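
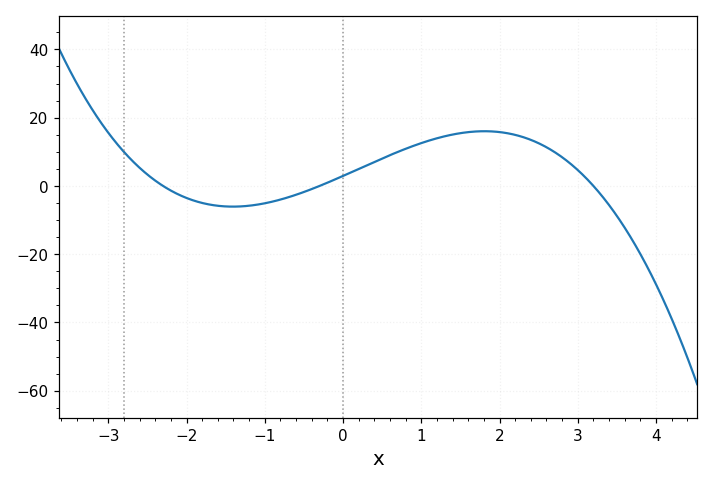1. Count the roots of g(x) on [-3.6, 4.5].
3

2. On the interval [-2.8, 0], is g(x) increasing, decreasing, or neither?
neither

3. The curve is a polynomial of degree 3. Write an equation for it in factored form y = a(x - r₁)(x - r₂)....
y = -1.33(x + 2.3)(x + 0.3)(x - 3.2)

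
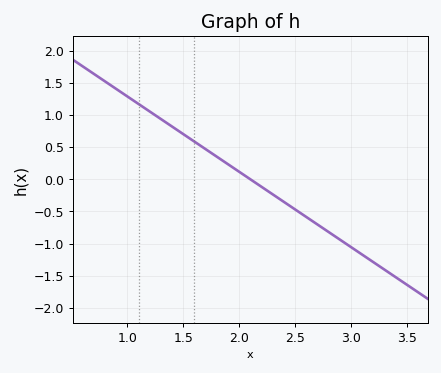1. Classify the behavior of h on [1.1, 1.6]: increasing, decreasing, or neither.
decreasing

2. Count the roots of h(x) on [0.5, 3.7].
1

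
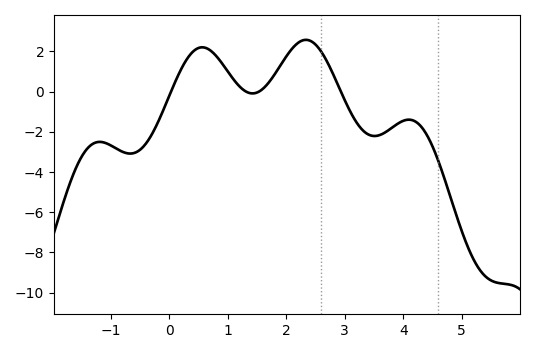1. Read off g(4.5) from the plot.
-2.72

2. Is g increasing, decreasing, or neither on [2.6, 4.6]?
neither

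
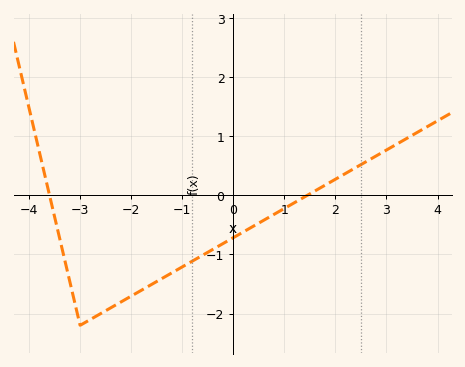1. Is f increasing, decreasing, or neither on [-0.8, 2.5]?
increasing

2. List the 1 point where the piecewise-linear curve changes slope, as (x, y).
(-3, -2.2)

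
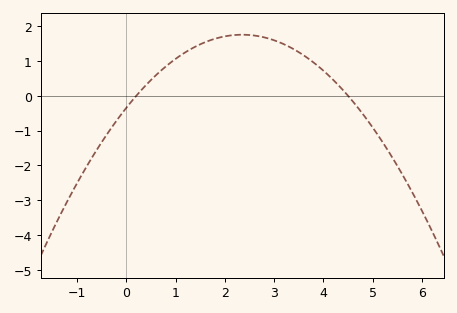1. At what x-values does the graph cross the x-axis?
0.2, 4.6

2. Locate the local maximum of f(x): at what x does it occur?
2.4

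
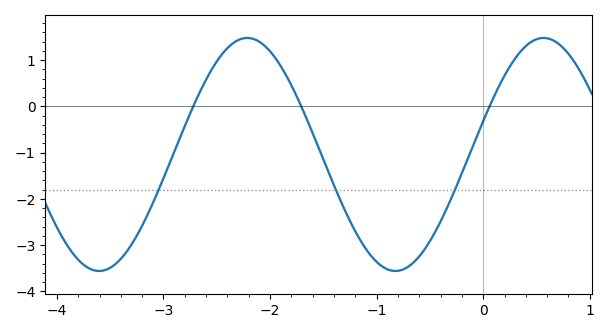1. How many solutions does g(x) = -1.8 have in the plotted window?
3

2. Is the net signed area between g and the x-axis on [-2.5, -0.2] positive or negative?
negative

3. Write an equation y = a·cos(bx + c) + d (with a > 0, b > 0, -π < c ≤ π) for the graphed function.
y = 2.52cos(2.26x - 1.28) - 1.04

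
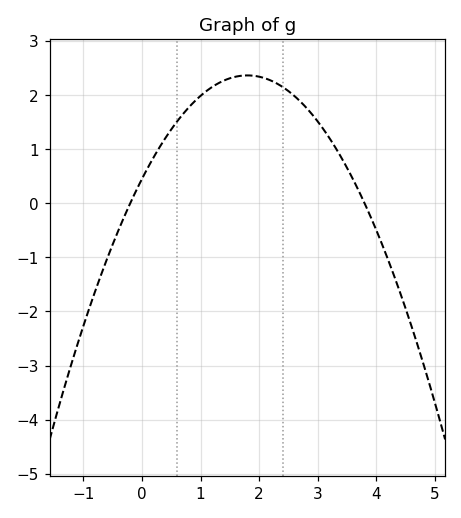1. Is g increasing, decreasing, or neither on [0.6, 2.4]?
neither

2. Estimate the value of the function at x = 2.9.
1.65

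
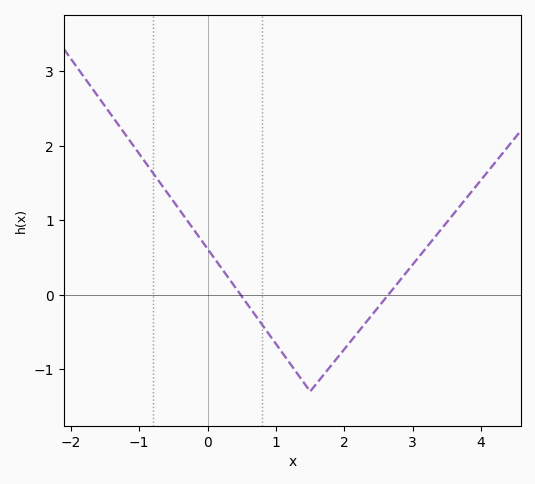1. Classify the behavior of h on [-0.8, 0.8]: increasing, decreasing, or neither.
decreasing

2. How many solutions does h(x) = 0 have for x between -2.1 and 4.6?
2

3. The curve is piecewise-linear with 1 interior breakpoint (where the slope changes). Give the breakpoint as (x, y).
(1.5, -1.3)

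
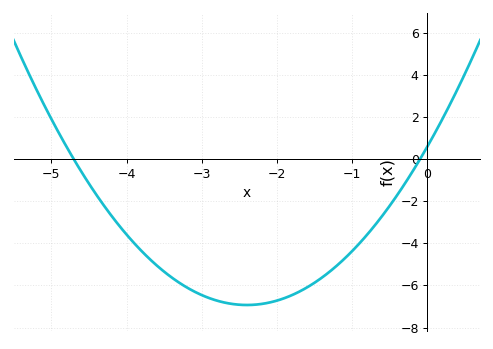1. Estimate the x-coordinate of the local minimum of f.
-2.4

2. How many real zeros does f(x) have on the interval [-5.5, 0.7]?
2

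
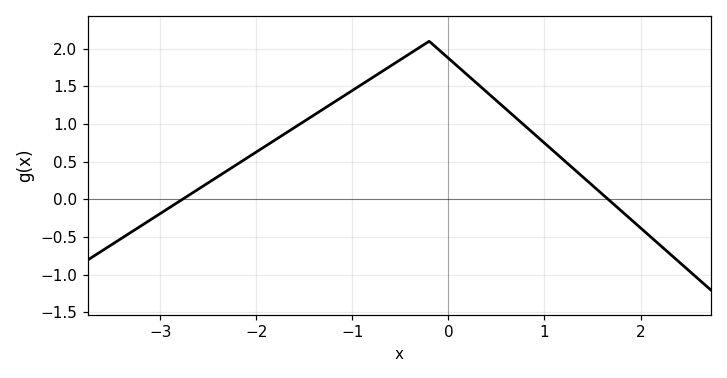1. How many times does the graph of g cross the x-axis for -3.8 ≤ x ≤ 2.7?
2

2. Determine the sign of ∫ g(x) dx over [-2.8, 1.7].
positive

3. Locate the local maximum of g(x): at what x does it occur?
-0.2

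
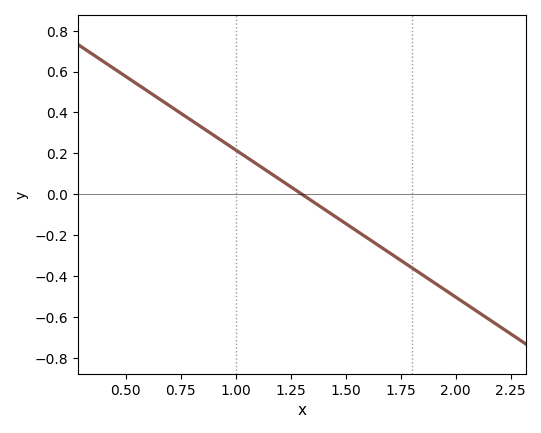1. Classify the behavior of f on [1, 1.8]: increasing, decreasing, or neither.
decreasing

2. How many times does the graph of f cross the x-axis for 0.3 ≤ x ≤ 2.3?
1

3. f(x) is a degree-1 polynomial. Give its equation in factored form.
y = -0.72(x - 1.3)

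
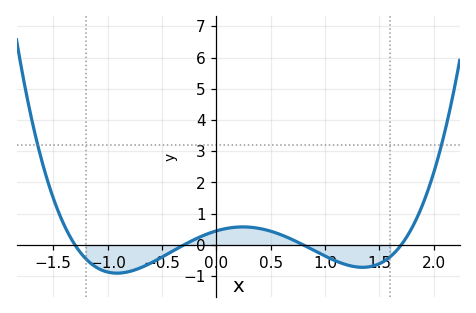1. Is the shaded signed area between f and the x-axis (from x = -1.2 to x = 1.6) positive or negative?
negative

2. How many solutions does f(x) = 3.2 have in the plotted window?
2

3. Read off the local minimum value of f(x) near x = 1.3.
-0.716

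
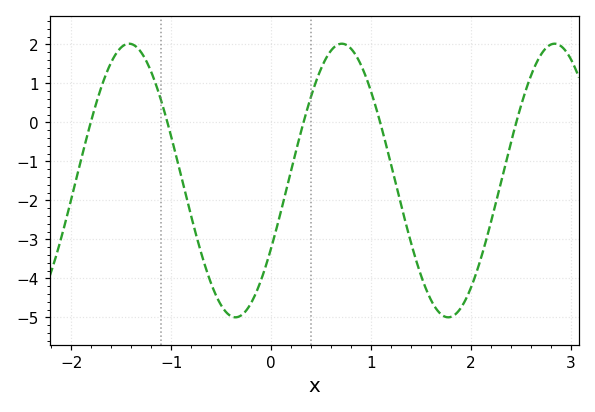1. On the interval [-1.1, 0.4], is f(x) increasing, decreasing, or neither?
neither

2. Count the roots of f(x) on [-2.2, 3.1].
5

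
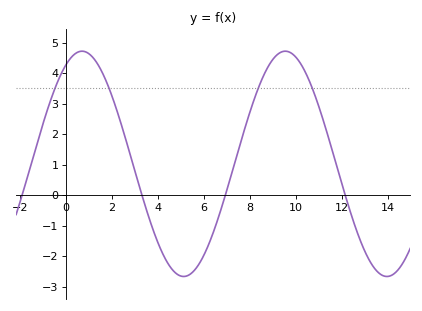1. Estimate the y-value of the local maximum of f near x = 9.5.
4.7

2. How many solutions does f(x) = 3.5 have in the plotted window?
4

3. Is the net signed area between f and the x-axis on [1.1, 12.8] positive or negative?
positive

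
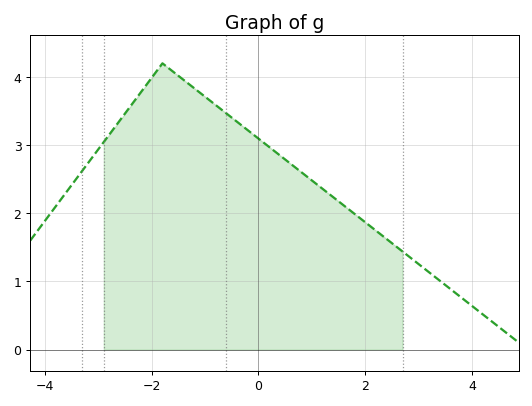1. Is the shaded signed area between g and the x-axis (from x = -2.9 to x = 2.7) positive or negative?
positive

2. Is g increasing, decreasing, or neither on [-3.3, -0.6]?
neither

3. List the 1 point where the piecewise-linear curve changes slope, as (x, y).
(-1.8, 4.2)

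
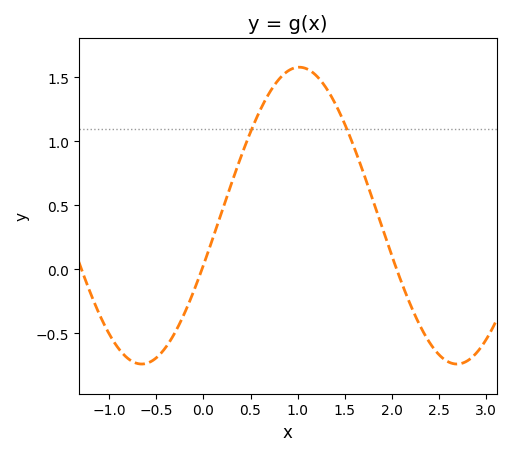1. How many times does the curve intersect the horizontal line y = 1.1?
2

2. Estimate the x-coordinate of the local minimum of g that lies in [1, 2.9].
2.7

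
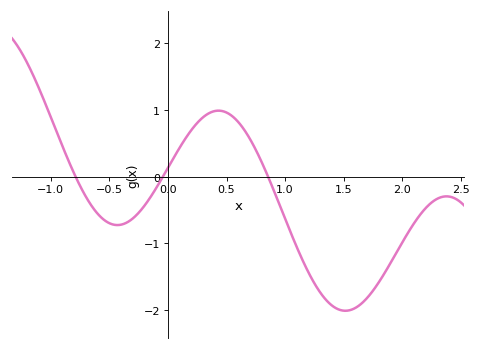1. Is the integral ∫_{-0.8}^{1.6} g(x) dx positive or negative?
negative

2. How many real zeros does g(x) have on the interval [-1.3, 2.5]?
3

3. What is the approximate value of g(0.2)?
0.698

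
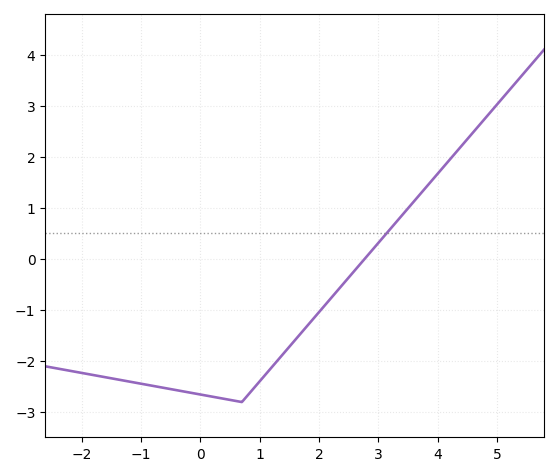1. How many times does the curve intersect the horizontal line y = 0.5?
1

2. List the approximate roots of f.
2.8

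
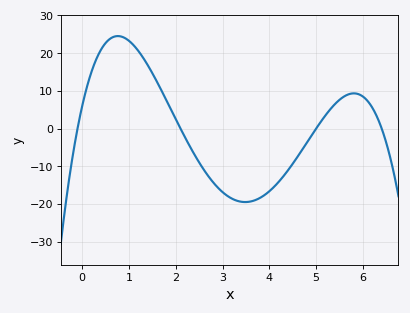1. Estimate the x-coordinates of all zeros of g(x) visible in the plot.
-0.1, 2.1, 5, 6.4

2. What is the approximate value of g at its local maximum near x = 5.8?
9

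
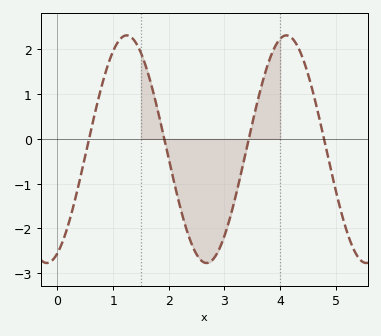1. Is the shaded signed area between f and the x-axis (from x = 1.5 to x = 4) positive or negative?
negative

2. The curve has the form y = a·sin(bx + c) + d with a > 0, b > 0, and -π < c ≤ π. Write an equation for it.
y = 2.54sin(2.19x - 1.15) - 0.23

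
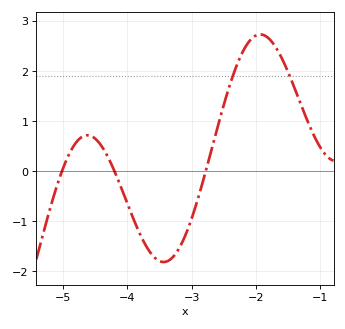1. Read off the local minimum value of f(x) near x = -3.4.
-1.8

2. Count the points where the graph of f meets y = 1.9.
2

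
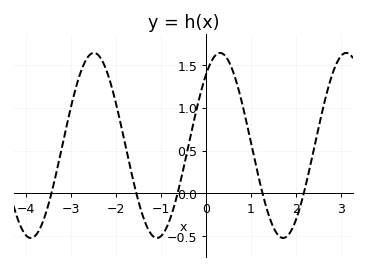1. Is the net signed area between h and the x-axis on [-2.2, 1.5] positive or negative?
positive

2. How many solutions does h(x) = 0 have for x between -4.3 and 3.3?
5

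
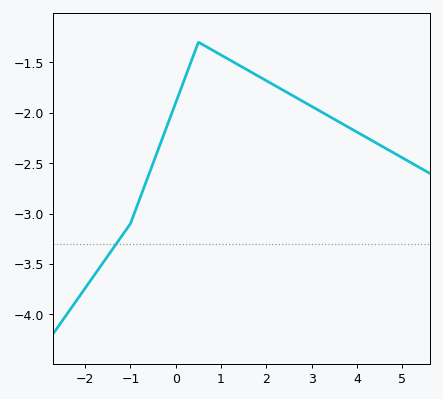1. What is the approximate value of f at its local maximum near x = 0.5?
-1.3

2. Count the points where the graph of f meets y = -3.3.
1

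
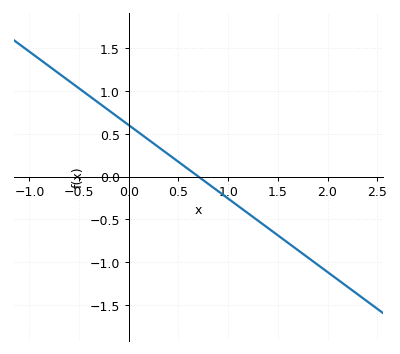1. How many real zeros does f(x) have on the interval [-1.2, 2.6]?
1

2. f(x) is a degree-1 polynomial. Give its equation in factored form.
y = -0.86(x - 0.7)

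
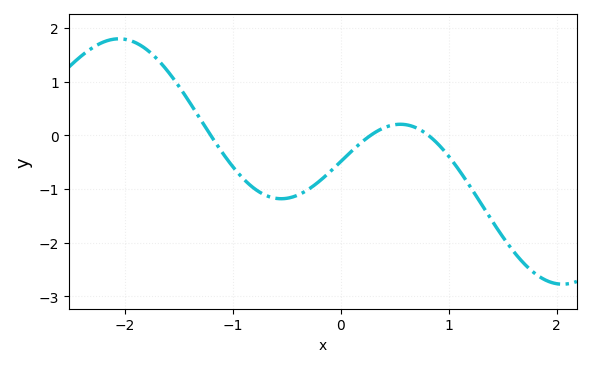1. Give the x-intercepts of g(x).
-1.2, 0.3, 0.8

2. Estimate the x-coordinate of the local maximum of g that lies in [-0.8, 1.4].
0.6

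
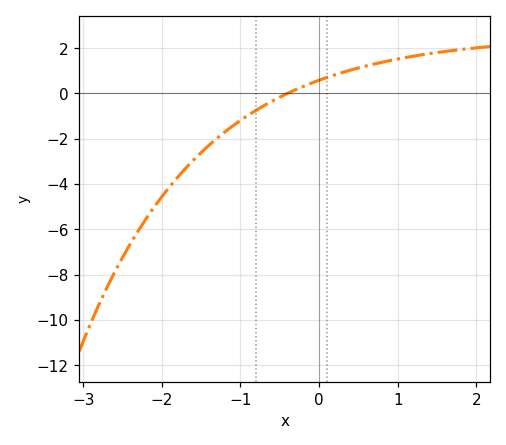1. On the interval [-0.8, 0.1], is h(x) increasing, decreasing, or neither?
increasing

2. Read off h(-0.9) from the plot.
-0.962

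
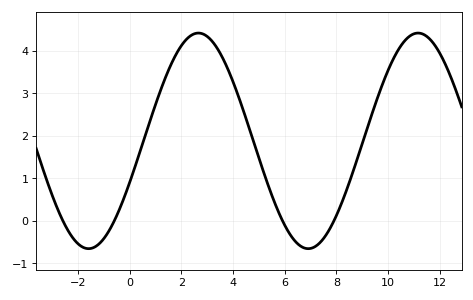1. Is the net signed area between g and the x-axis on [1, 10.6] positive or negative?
positive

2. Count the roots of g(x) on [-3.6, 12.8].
4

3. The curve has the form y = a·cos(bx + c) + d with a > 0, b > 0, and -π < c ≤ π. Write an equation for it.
y = 2.54cos(0.74x - 2) + 1.88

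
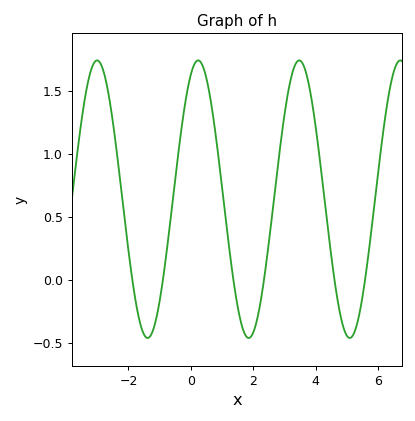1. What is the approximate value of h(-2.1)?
0.436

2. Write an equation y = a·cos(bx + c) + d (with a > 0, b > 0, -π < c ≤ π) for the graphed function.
y = 1.1cos(1.94x - 0.452) + 0.64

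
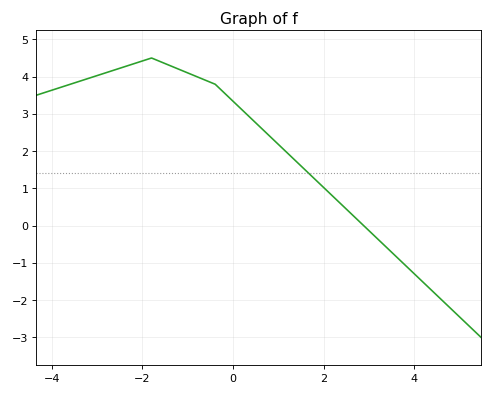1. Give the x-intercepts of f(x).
2.8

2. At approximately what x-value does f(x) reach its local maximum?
-1.8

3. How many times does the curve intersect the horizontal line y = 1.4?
1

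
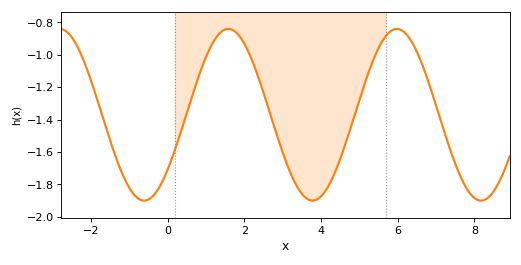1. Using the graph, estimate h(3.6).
-1.88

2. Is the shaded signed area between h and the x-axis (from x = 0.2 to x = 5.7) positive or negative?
negative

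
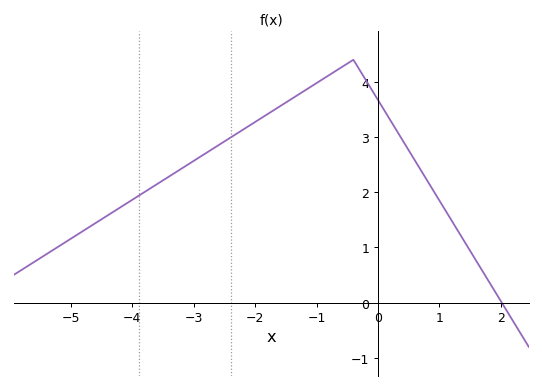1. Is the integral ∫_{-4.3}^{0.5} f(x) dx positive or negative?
positive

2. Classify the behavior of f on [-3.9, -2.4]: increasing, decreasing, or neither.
increasing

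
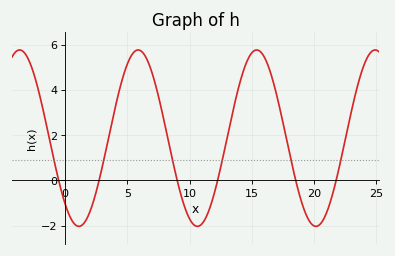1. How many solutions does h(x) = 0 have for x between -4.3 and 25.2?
6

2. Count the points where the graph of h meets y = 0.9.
6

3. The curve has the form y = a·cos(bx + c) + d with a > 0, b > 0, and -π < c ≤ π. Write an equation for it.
y = 3.9cos(0.66x + 2.4) + 1.87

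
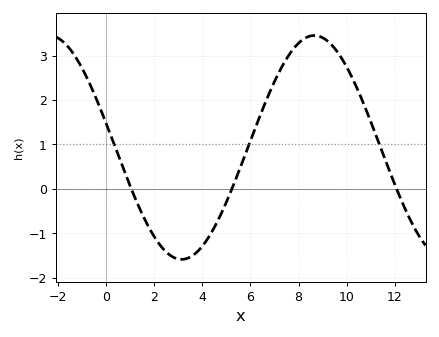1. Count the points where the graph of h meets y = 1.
3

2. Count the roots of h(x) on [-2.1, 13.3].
3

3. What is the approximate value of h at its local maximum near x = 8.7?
3.45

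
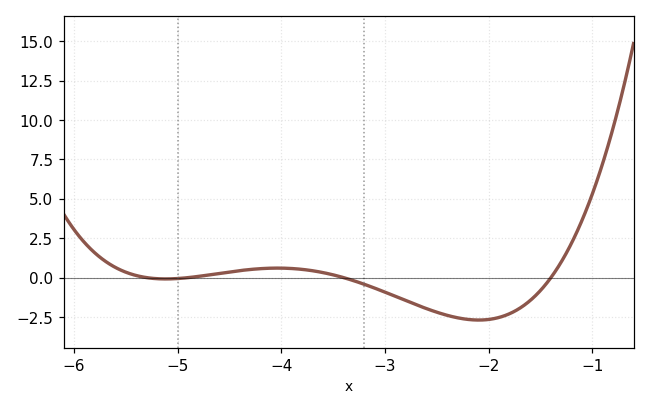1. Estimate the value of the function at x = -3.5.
0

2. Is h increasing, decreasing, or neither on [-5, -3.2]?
neither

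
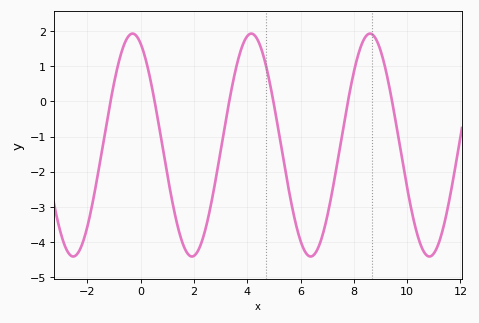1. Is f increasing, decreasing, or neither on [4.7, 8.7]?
neither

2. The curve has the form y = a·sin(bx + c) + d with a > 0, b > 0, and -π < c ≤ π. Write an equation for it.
y = 3.17sin(1.4x + 2) - 1.24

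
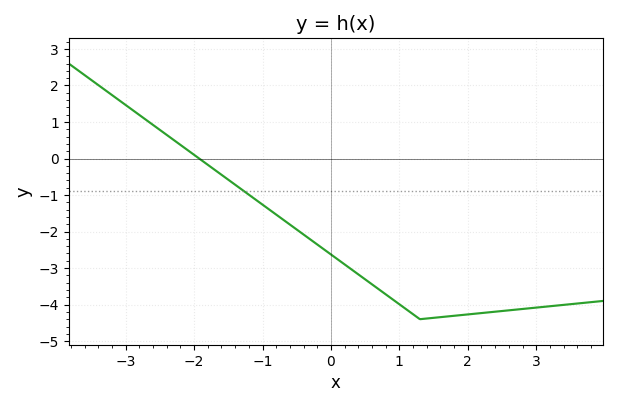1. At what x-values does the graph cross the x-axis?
-1.93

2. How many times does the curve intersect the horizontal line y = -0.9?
1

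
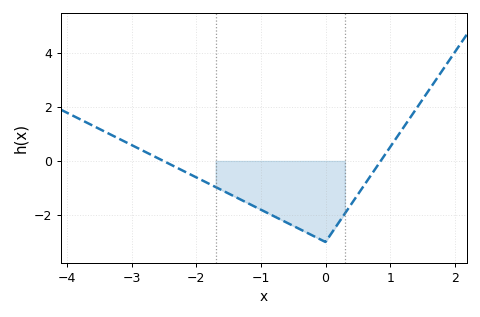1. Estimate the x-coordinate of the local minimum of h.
-0.002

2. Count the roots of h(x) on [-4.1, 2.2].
2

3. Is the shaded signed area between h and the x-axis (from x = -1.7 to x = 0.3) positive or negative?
negative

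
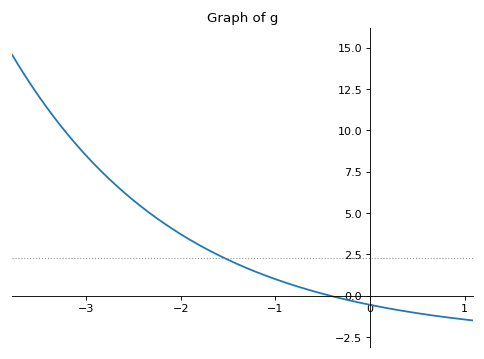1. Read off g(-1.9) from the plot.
3.4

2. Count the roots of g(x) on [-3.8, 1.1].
1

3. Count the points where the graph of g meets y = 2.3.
1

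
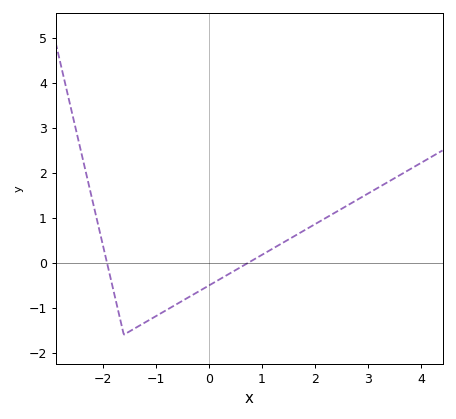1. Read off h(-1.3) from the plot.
-1.4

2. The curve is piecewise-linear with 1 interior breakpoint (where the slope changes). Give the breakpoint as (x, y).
(-1.6, -1.6)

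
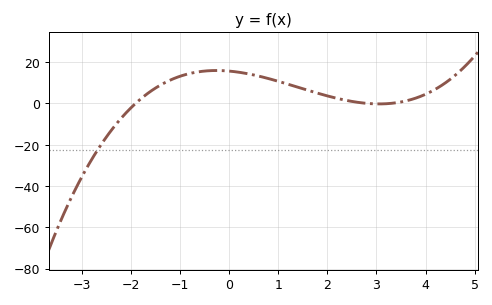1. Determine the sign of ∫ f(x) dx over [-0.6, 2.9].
positive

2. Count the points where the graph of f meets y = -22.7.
1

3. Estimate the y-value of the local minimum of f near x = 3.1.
-0.276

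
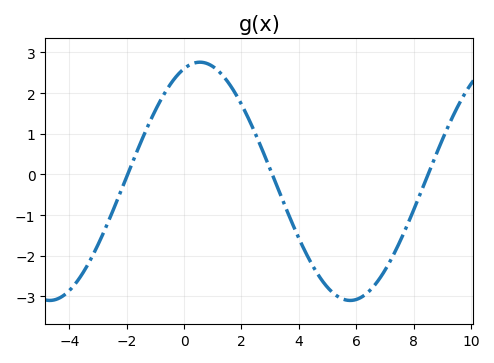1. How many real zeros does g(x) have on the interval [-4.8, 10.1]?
3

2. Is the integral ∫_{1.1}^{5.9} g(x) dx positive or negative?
negative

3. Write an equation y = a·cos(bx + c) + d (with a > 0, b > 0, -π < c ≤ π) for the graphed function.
y = 2.93cos(0.6x - 0.33) - 0.17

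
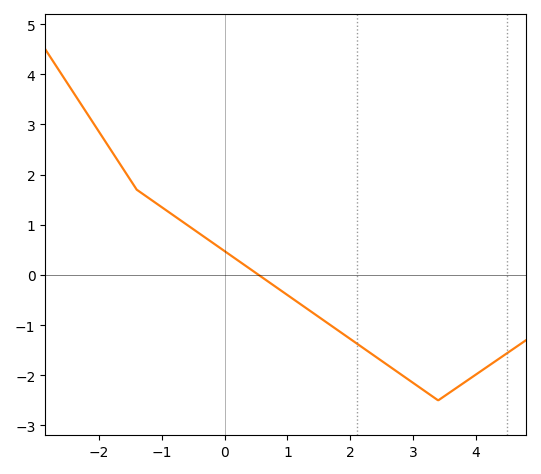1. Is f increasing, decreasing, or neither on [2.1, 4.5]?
neither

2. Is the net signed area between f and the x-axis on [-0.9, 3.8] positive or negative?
negative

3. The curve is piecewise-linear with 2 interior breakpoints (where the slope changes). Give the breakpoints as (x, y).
(-1.4, 1.7); (3.4, -2.5)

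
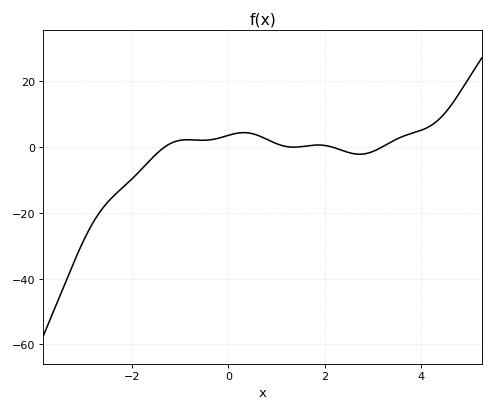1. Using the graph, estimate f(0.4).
4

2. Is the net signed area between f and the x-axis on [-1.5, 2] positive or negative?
positive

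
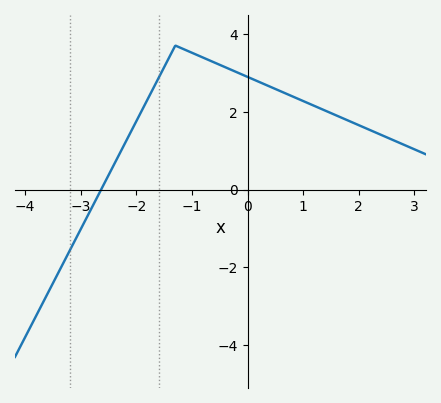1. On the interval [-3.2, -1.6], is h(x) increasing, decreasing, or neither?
increasing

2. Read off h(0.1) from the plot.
2.83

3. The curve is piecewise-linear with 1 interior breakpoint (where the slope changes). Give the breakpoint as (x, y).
(-1.3, 3.7)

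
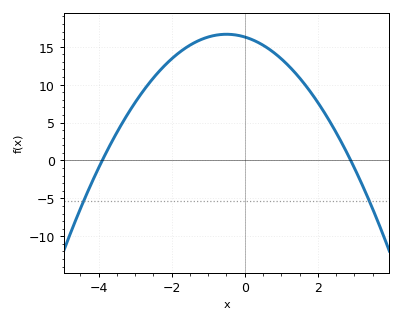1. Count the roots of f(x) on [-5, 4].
2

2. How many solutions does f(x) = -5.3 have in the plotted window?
2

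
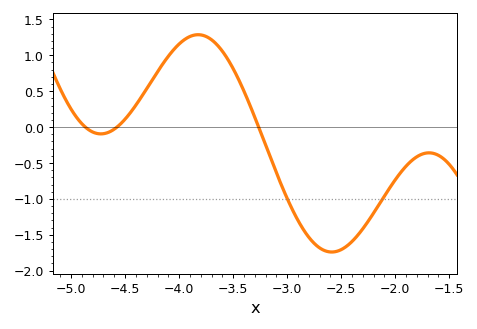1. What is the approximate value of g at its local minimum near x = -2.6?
-1.75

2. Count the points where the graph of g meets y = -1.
2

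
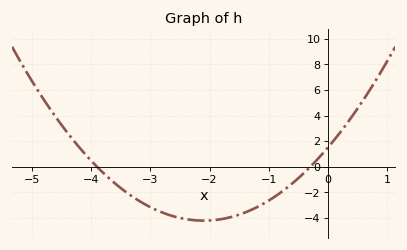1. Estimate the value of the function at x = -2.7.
-3.74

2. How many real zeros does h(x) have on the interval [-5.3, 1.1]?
2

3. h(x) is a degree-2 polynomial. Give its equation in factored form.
y = 1.3(x + 3.9)(x + 0.3)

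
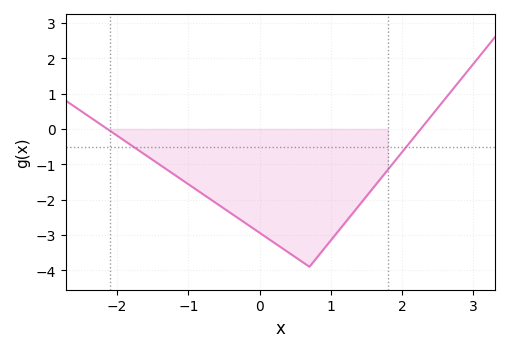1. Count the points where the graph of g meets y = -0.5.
2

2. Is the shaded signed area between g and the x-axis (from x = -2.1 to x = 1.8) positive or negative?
negative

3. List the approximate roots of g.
-2.14, 2.26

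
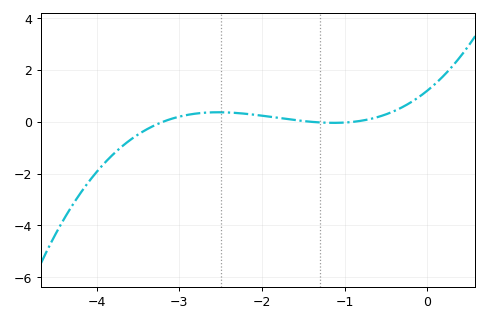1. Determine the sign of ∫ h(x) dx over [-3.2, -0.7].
positive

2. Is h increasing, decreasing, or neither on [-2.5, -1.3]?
decreasing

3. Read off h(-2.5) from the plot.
0.37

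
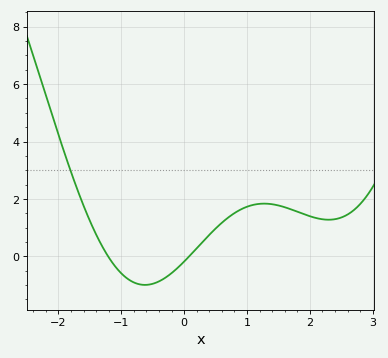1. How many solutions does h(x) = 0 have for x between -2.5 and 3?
2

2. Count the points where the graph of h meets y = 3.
1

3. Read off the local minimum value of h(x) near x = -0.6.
-0.992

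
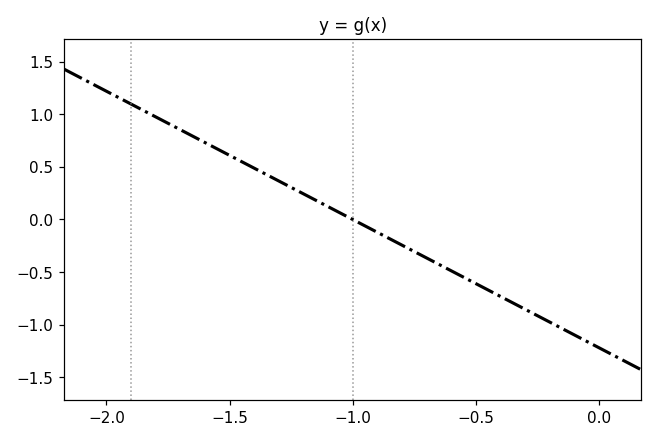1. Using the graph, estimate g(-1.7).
0.854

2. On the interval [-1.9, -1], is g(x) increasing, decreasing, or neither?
decreasing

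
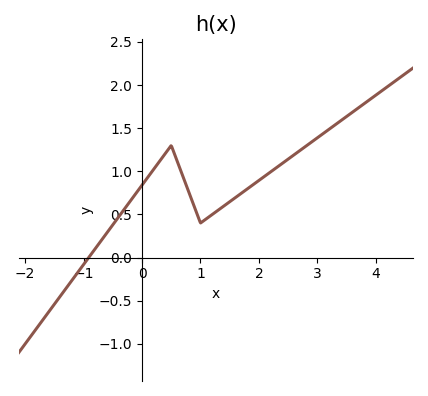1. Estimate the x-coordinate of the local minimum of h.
1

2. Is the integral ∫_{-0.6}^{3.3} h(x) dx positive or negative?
positive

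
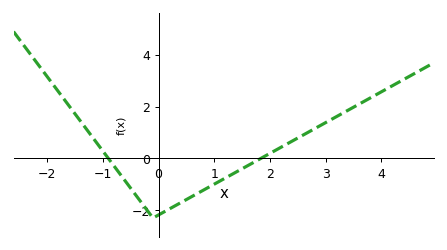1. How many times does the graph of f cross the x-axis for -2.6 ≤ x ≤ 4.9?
2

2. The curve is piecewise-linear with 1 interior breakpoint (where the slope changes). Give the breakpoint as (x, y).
(-0.1, -2.3)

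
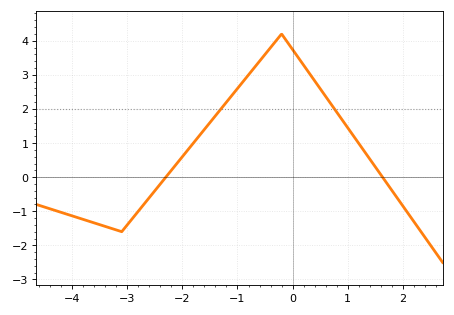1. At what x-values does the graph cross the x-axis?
-2.3, 1.63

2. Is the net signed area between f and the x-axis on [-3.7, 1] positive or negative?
positive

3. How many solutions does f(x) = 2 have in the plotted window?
2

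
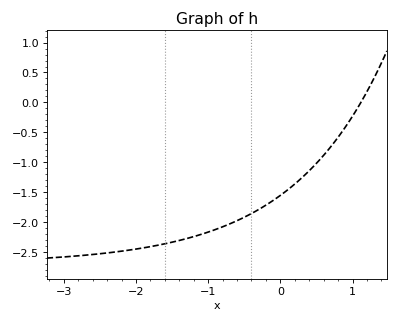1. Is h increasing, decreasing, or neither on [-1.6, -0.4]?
increasing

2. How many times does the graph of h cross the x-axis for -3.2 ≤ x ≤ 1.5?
1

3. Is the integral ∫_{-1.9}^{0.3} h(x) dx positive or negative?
negative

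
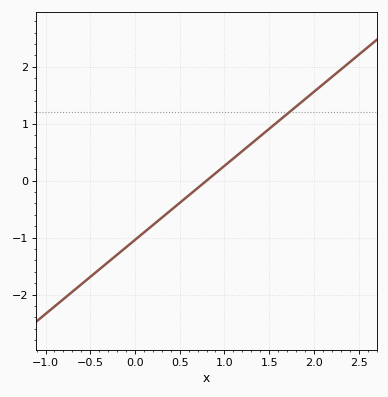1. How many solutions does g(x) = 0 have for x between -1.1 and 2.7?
1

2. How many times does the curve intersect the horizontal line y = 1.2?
1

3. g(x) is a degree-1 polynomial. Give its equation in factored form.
y = 1.3(x - 0.8)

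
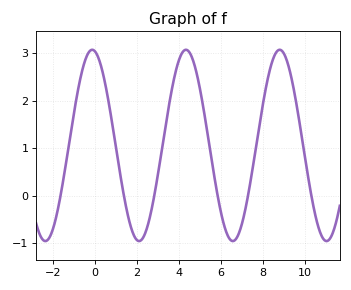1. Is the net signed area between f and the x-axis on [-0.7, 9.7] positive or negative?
positive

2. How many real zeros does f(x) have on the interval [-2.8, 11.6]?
6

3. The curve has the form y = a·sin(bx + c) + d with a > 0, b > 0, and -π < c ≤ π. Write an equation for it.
y = 2.01sin(1.4x + 1.8) + 1.06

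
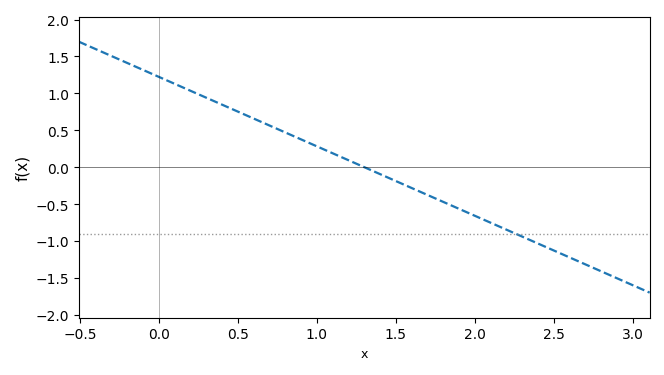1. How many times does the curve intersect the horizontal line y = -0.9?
1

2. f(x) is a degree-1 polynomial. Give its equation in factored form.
y = -0.94(x - 1.3)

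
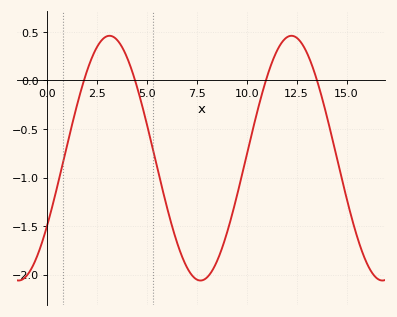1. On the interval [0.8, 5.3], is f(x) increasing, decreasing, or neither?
neither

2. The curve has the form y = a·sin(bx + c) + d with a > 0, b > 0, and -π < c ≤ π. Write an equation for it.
y = 1.26sin(0.69x - 0.59) - 0.8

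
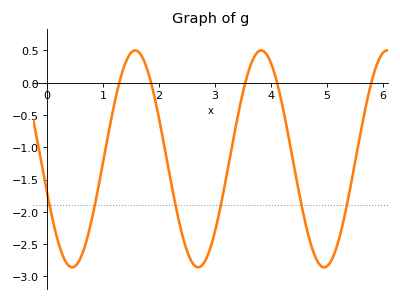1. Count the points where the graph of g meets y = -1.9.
6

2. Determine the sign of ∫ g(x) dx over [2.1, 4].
negative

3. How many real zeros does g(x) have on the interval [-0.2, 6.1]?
5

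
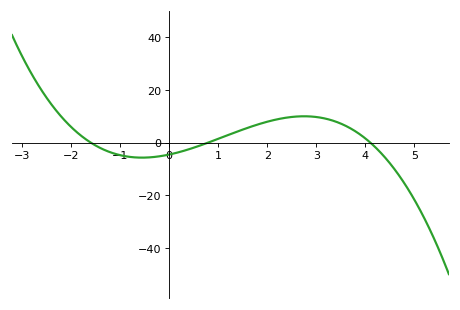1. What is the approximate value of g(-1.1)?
-4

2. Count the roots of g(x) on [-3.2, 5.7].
3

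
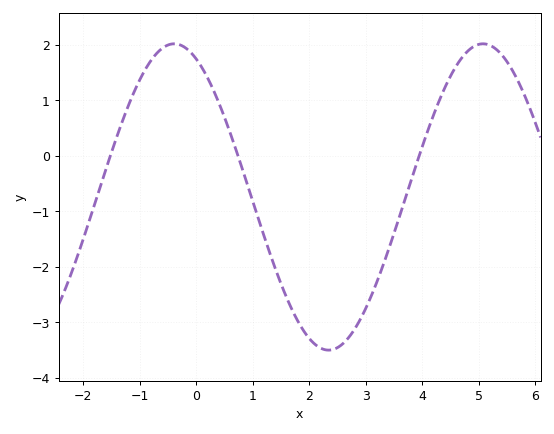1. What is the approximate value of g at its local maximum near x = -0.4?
2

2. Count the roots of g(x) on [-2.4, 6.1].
3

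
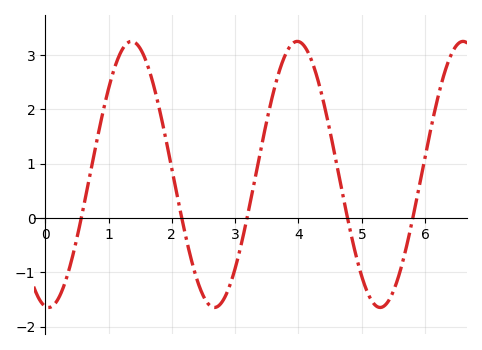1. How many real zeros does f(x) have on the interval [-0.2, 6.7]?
5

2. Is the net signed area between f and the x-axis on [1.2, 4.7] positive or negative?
positive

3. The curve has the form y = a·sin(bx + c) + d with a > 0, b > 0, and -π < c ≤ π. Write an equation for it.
y = 2.45sin(2.4x - 1.7) + 0.8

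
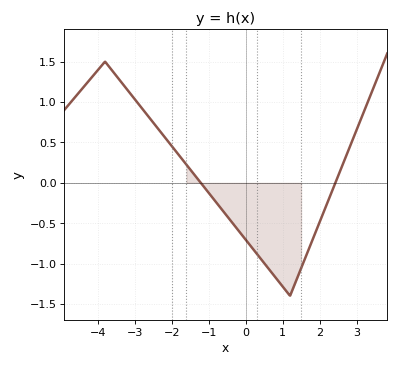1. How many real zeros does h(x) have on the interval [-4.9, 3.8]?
2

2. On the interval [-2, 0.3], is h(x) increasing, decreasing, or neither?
decreasing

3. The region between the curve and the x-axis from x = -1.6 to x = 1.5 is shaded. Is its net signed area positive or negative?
negative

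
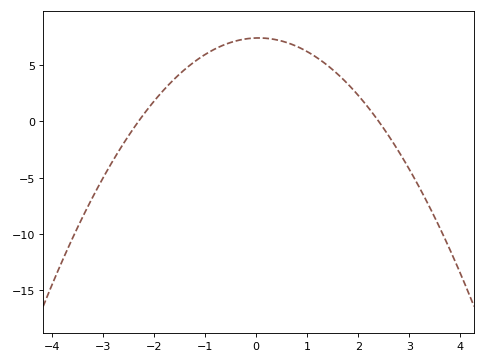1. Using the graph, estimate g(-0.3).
7.24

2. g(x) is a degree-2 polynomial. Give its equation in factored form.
y = -1.34(x + 2.3)(x - 2.4)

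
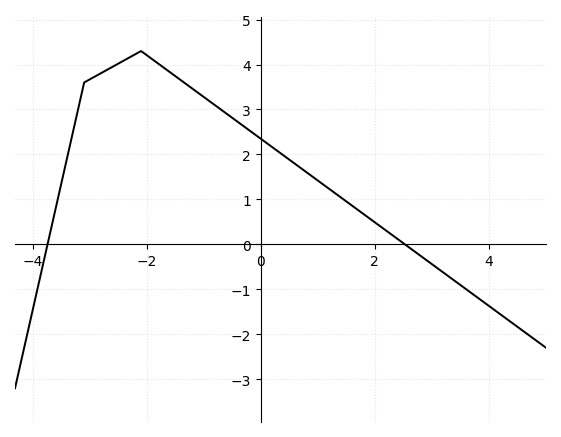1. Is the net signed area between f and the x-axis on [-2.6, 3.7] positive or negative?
positive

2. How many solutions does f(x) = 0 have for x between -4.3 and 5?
2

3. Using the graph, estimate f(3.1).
-0.527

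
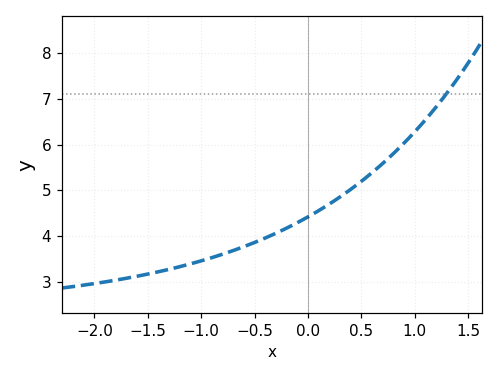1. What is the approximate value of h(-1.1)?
3.4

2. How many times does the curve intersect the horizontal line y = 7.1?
1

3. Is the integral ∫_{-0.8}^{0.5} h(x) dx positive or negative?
positive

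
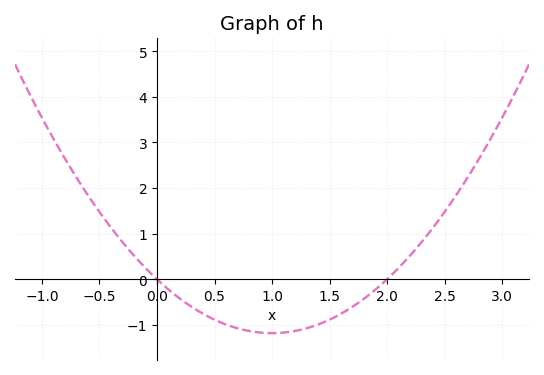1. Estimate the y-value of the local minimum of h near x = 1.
-1.2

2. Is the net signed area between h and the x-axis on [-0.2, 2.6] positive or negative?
negative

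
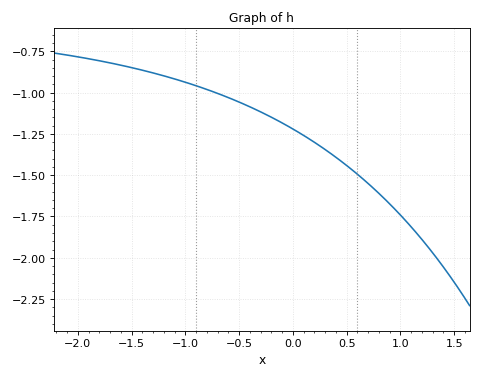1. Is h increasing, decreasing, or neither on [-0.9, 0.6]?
decreasing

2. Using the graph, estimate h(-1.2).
-0.9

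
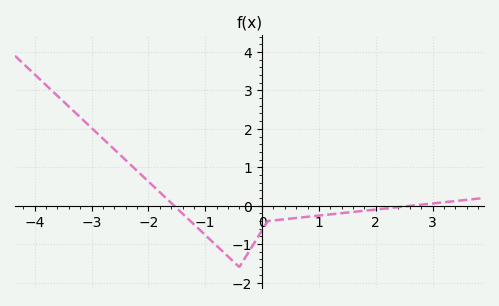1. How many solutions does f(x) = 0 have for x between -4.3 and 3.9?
2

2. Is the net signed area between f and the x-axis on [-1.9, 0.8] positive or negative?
negative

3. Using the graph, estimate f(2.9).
0.042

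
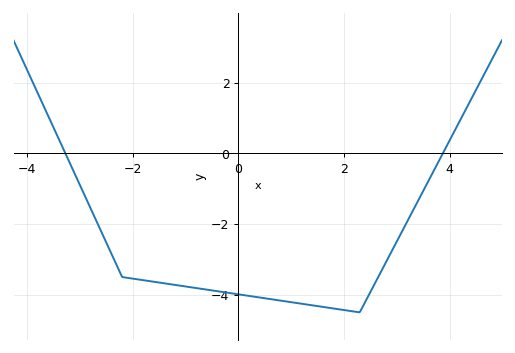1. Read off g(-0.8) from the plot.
-3.8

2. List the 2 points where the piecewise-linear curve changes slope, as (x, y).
(-2.2, -3.5); (2.3, -4.5)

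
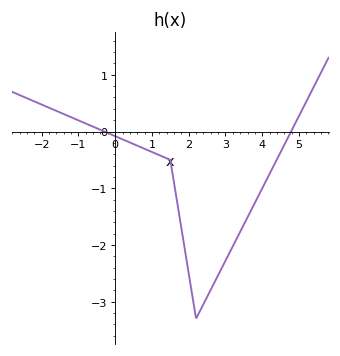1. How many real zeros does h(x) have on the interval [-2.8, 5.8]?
2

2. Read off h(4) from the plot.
-1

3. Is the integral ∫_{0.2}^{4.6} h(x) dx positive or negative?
negative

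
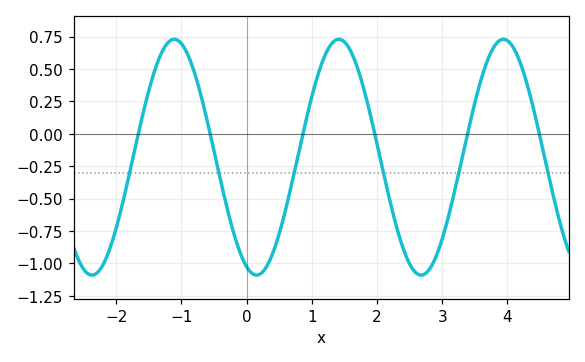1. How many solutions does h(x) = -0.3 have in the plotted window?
6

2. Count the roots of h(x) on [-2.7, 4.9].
6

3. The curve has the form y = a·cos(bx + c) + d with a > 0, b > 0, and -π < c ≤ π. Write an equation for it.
y = 0.91cos(2.49x + 2.76) - 0.18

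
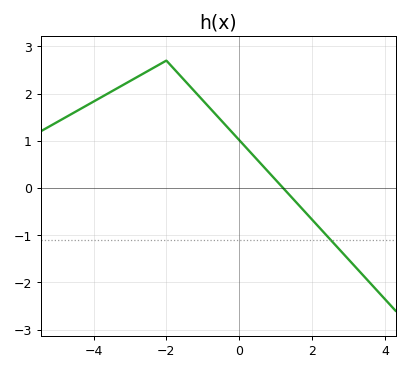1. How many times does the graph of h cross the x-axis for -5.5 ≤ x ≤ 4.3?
1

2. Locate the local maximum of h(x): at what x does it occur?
-2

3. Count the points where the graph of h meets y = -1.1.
1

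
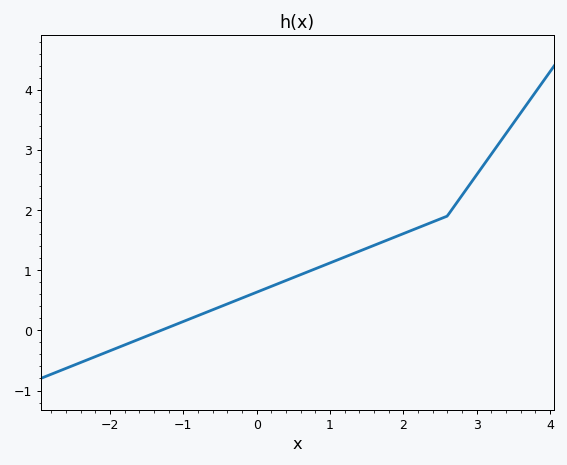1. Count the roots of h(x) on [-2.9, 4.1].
1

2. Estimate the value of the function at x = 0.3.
0.8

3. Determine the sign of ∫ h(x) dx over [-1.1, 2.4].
positive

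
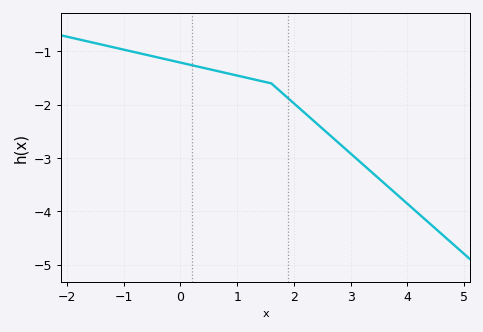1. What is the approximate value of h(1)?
-1.5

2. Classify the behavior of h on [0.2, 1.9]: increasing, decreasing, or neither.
decreasing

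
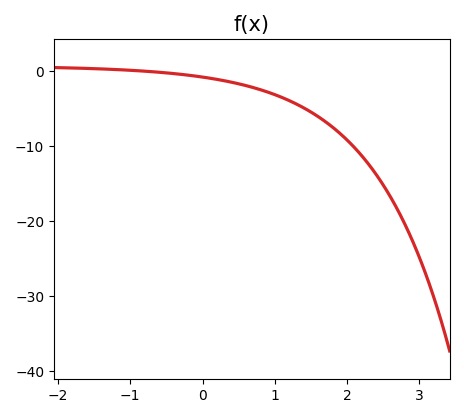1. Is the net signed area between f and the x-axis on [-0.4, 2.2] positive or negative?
negative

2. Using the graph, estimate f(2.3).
-12.4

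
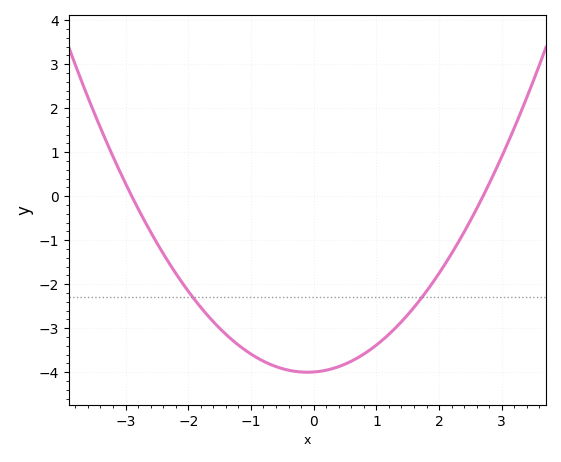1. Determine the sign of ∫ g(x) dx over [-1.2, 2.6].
negative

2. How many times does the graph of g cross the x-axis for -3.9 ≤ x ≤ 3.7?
2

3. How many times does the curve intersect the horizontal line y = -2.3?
2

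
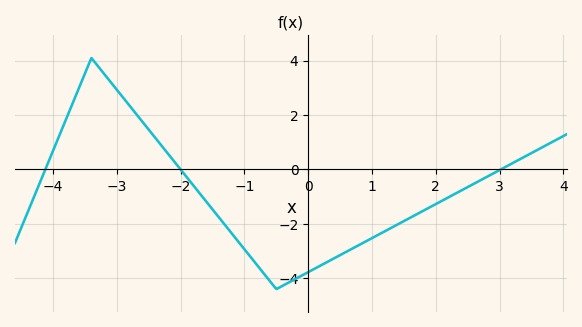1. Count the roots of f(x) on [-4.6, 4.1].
3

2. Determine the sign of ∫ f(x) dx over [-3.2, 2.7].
negative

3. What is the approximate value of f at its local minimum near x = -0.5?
-4.4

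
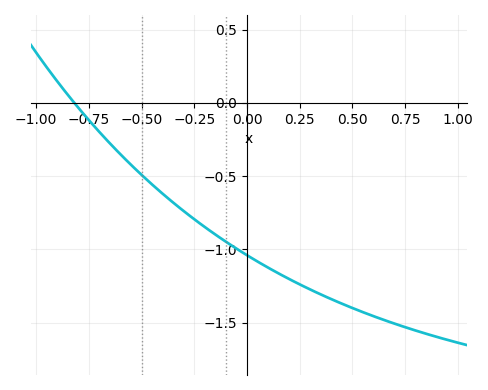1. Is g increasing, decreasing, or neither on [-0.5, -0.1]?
decreasing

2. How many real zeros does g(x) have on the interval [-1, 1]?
1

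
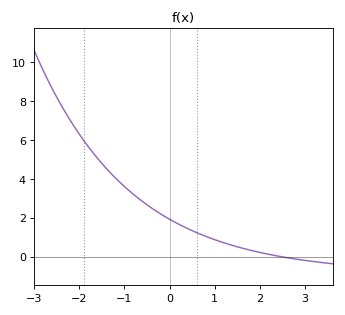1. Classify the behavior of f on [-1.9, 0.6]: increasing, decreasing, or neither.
decreasing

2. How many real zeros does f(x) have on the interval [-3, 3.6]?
1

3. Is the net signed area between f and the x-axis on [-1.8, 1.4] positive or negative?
positive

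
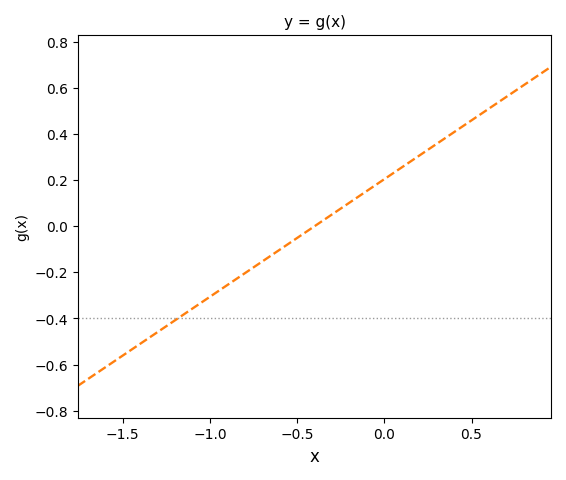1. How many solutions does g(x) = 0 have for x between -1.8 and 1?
1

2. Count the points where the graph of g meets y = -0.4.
1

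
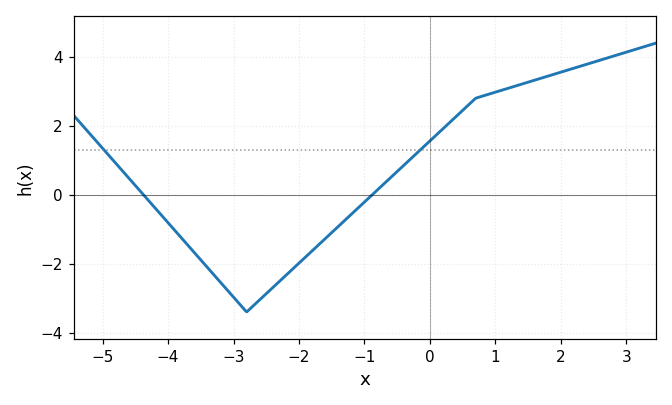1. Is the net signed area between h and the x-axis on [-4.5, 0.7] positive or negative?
negative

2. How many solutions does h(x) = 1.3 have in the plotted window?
2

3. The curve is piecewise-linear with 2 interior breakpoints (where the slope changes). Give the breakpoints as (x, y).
(-2.8, -3.4); (0.7, 2.8)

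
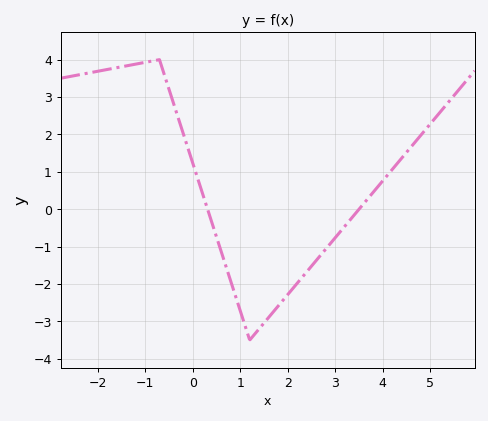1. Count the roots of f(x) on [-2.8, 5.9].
2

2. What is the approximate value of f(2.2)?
-1.98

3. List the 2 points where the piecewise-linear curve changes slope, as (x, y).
(-0.7, 4); (1.2, -3.5)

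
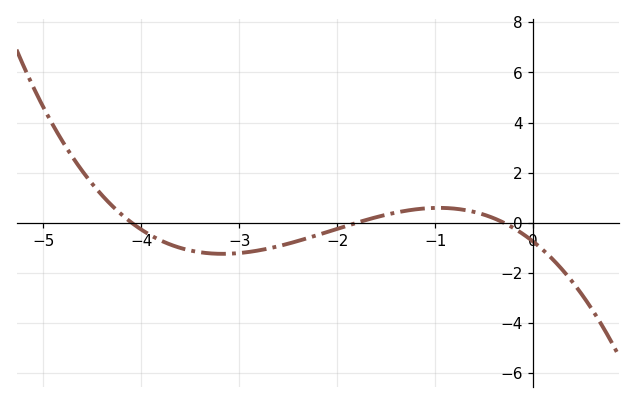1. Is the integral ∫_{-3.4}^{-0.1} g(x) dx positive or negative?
negative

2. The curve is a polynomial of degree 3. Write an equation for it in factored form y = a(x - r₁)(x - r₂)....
y = -0.34(x + 4.1)(x + 1.8)(x + 0.3)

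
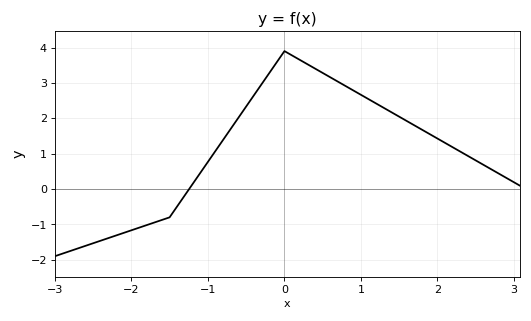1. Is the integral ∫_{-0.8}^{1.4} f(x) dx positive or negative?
positive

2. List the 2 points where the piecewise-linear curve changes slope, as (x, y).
(-1.5, -0.8); (0, 3.9)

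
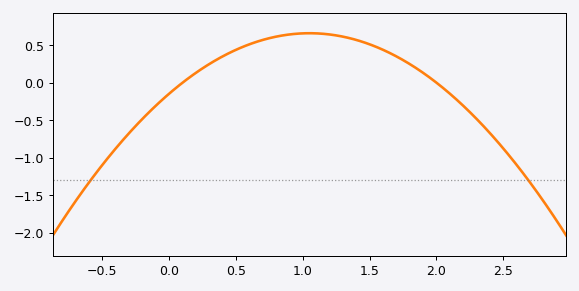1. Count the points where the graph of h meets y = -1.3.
2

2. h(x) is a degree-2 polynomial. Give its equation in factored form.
y = -0.73(x - 0.1)(x - 2)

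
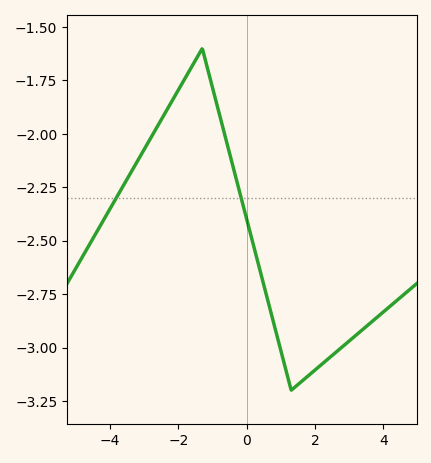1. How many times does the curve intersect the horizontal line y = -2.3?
2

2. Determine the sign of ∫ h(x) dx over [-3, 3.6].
negative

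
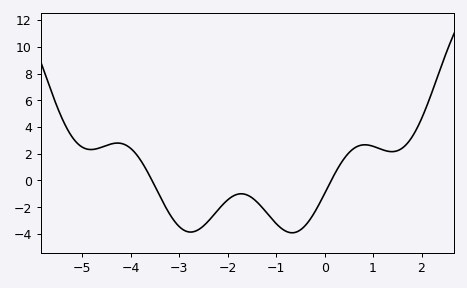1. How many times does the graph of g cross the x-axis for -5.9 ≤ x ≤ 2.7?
2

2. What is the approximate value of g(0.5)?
2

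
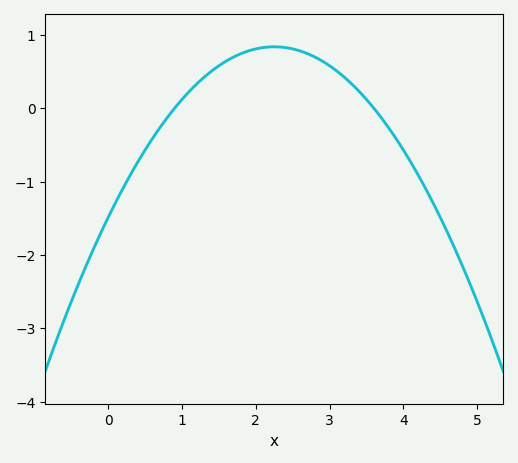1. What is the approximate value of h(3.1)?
0.506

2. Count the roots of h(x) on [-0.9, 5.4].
2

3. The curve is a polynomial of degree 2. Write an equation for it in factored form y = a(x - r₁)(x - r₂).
y = -0.46(x - 0.9)(x - 3.6)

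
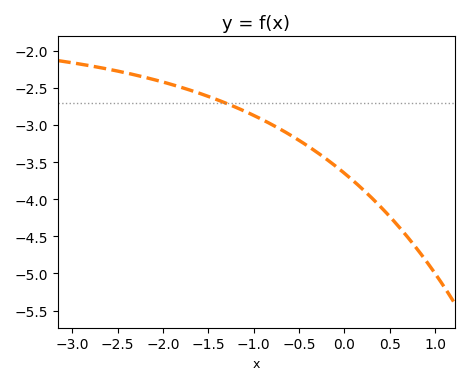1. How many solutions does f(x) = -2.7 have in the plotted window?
1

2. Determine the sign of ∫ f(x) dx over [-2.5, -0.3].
negative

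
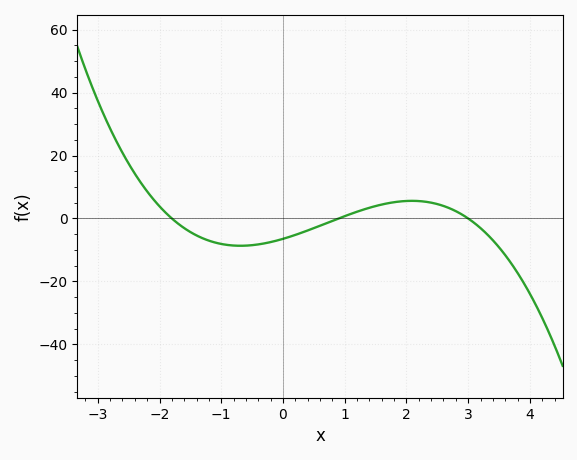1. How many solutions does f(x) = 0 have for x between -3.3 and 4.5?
3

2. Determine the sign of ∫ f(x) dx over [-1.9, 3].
negative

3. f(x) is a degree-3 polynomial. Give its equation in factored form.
y = -1.33(x + 1.8)(x - 0.9)(x - 3)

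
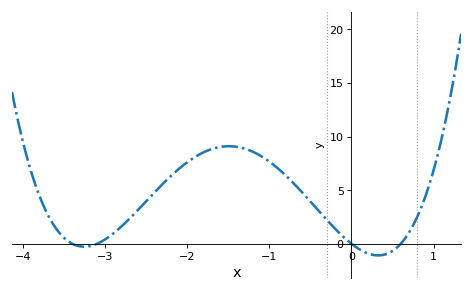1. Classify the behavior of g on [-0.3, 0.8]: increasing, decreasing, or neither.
neither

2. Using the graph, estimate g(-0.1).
0.5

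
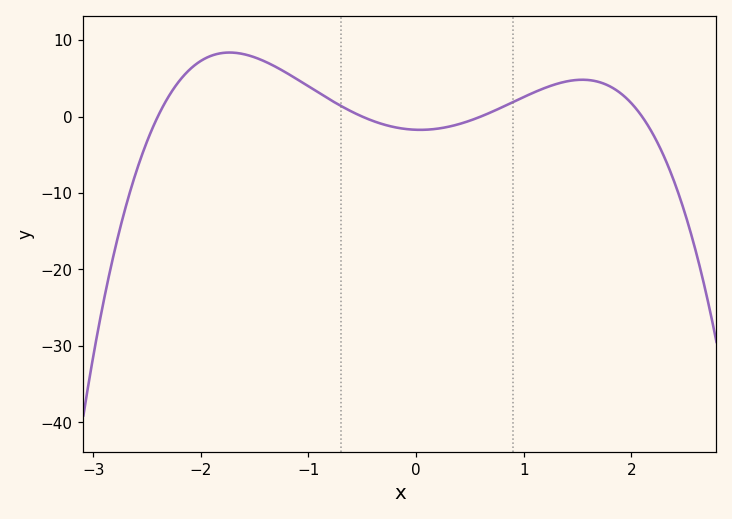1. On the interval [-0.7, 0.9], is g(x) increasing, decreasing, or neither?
neither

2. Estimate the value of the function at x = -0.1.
-2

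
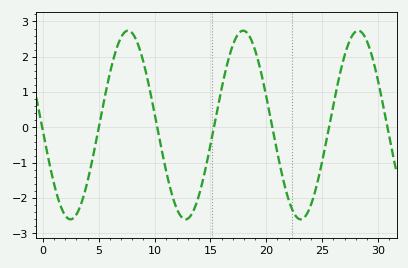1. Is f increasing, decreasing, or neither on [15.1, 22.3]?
neither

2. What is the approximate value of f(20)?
0.9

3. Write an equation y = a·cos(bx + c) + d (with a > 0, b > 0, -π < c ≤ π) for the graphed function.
y = 2.67cos(0.61x + 1.6) + 0.07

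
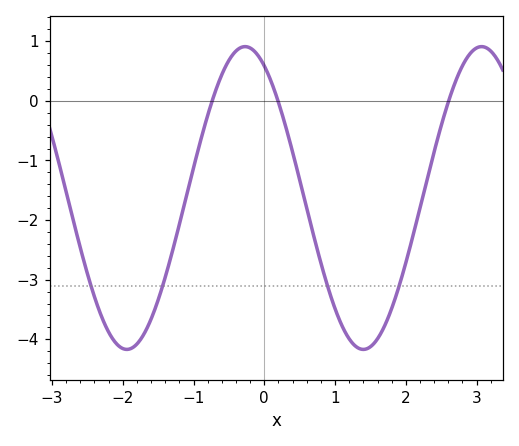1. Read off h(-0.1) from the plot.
0.8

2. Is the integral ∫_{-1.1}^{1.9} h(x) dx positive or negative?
negative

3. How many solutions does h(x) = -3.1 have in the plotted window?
4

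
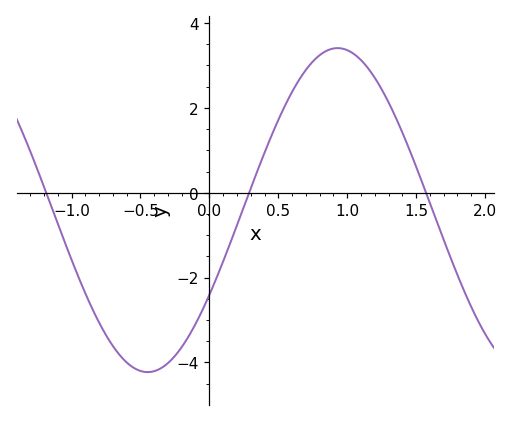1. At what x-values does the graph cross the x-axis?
-1.2, 0.3, 1.55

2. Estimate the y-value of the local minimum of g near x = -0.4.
-4.2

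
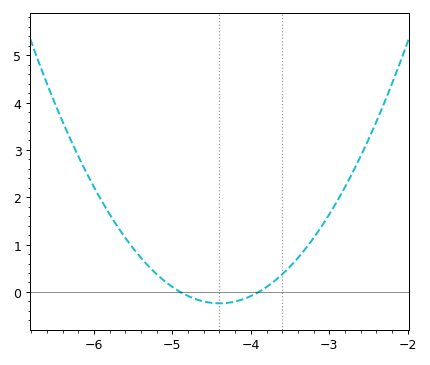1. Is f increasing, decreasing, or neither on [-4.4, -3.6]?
increasing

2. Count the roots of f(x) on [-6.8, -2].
2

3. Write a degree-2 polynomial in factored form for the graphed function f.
y = 0.96(x + 4.9)(x + 3.9)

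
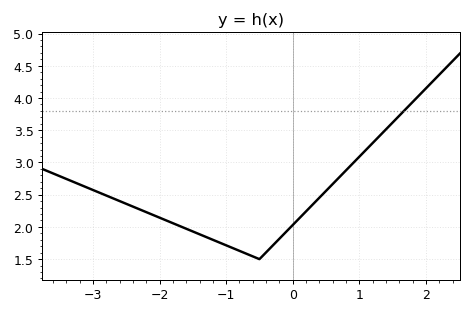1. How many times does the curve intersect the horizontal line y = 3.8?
1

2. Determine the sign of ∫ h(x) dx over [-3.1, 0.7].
positive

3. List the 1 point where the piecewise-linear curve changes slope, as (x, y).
(-0.5, 1.5)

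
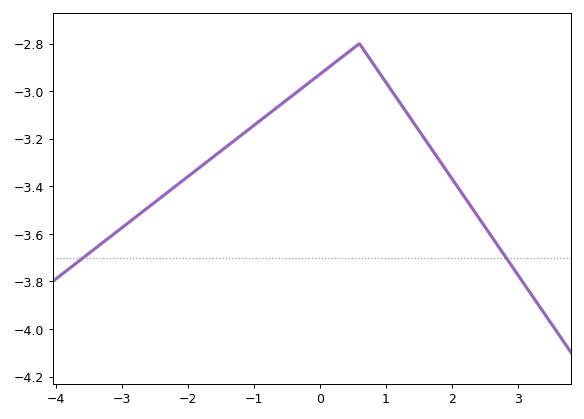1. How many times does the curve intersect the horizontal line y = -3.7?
2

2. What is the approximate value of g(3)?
-3.77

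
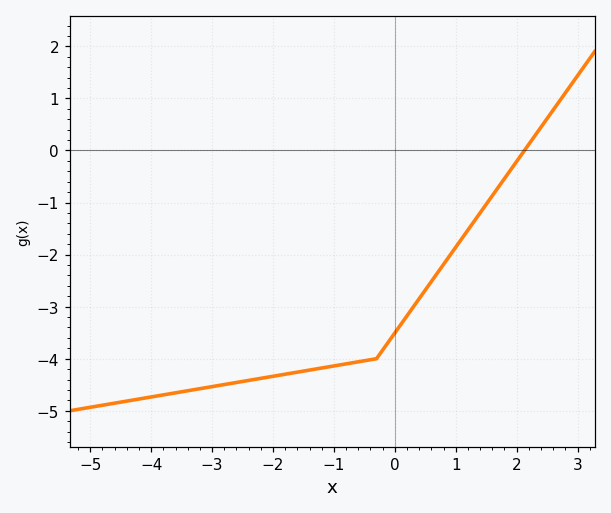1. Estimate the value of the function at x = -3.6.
-4.7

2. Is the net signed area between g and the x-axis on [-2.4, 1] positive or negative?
negative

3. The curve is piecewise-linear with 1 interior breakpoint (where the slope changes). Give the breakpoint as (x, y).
(-0.3, -4)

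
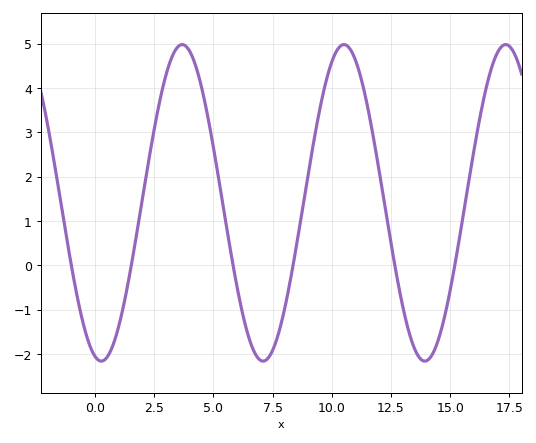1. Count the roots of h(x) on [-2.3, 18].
6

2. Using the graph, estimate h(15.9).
2.26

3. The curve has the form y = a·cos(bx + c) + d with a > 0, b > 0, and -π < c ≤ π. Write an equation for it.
y = 3.57cos(0.92x + 2.89) + 1.41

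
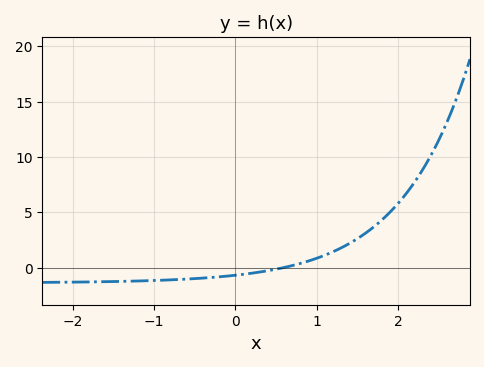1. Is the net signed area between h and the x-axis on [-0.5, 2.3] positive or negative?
positive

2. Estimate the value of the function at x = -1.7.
-1.29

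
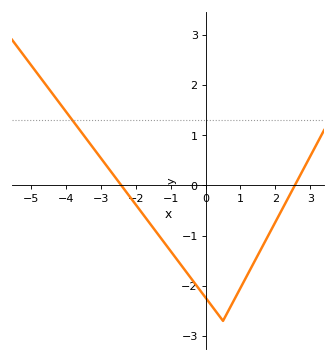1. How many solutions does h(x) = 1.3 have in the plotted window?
1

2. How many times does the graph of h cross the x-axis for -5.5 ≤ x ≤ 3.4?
2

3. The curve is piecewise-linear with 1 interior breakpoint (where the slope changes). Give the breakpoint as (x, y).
(0.5, -2.7)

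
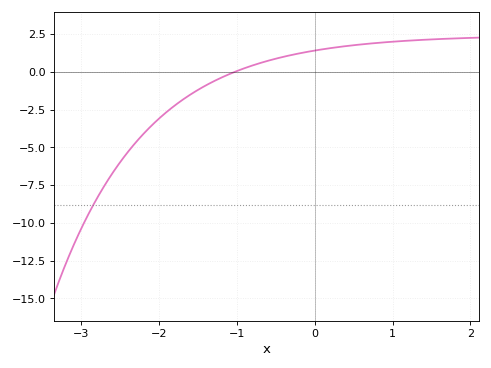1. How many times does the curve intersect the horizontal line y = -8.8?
1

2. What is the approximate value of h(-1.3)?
-0.6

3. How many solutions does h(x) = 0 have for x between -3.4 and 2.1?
1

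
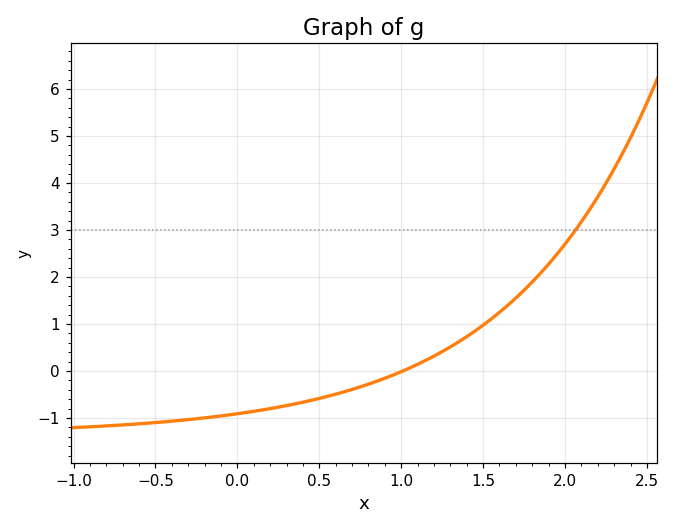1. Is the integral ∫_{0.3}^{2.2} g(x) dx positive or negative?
positive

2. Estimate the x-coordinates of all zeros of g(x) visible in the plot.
1.01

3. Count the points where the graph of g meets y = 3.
1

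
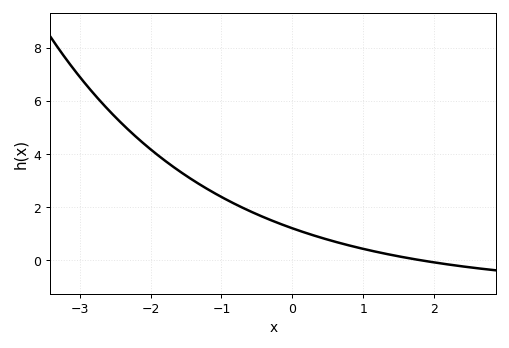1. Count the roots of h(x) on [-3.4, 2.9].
1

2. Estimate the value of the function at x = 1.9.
0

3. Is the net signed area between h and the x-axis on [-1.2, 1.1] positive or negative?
positive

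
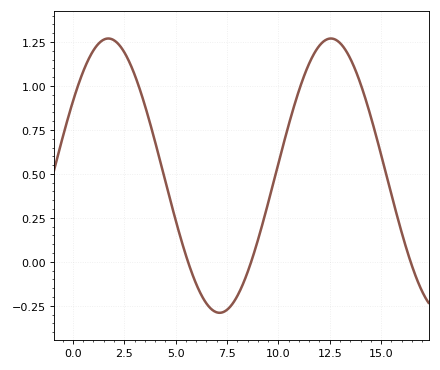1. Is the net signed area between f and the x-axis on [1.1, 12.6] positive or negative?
positive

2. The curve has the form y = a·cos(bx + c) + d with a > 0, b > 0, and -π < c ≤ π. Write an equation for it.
y = 0.78cos(0.58x - 1) + 0.49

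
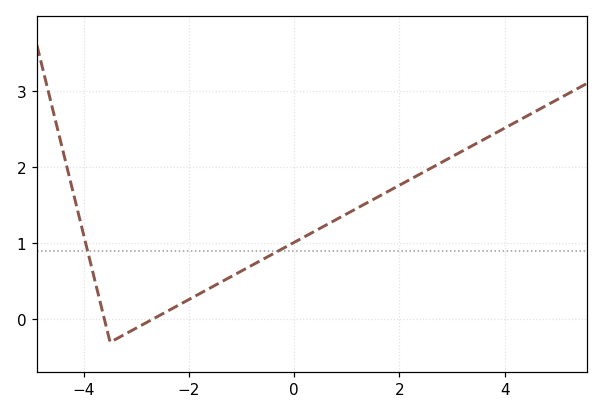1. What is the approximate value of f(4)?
2.51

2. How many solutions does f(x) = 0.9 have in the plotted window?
2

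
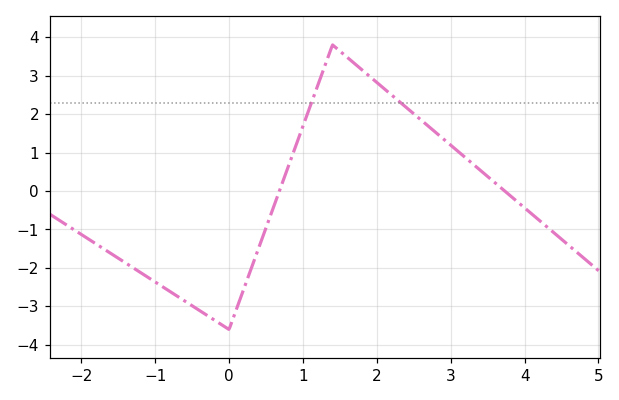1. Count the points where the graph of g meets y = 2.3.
2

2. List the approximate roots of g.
0.681, 3.73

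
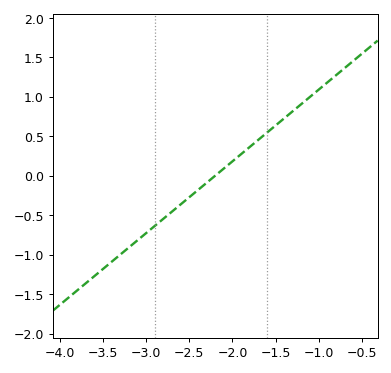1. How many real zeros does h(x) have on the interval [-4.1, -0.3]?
1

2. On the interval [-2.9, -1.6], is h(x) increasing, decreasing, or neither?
increasing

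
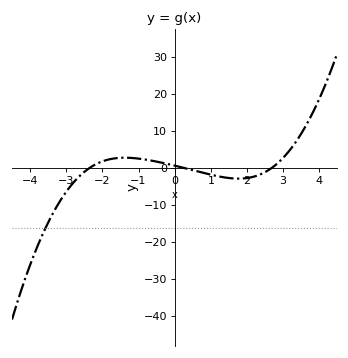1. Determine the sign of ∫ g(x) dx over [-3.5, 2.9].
negative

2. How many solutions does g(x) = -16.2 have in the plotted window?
1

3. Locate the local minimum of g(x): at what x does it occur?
1.76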